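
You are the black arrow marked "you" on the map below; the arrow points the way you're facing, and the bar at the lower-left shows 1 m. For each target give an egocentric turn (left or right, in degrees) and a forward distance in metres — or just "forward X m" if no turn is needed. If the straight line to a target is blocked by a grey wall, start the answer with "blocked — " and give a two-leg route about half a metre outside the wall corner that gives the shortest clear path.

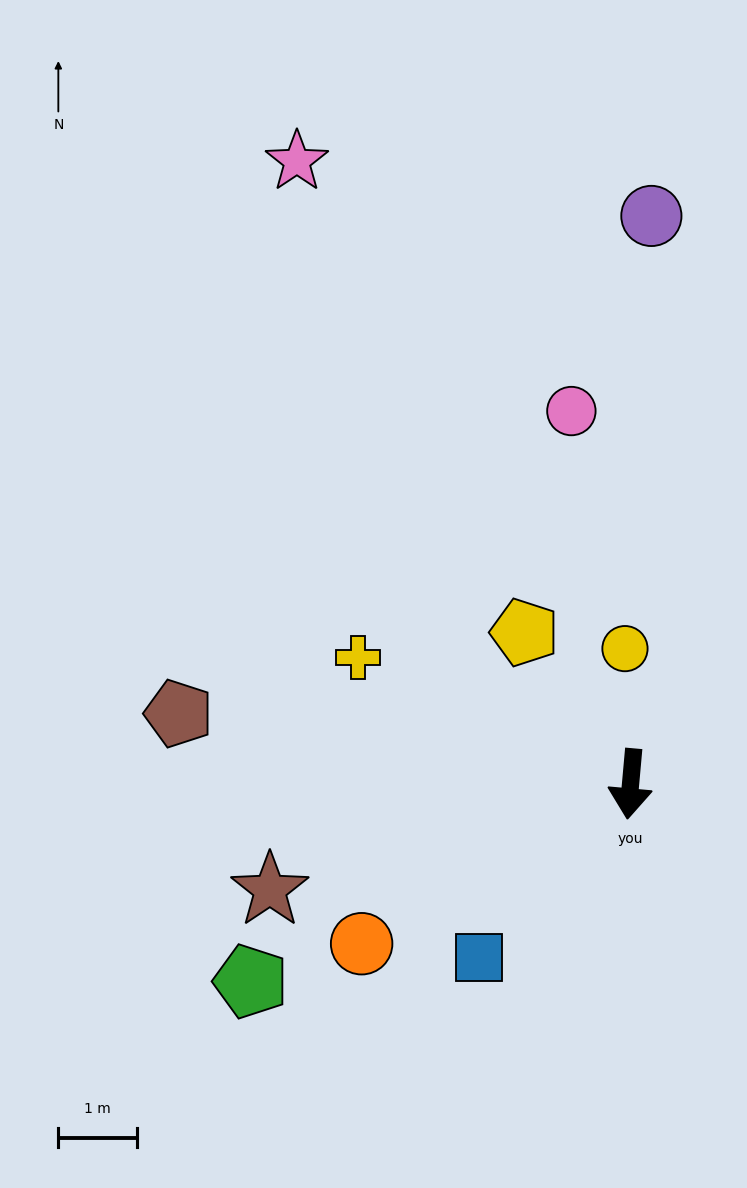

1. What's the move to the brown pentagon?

turn right 94°, forward 5.8 m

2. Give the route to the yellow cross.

turn right 110°, forward 3.8 m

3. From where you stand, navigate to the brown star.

turn right 69°, forward 4.8 m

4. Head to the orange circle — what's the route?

turn right 54°, forward 4.0 m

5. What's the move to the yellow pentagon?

turn right 140°, forward 2.4 m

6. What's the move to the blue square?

turn right 36°, forward 2.9 m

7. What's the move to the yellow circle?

turn right 173°, forward 1.7 m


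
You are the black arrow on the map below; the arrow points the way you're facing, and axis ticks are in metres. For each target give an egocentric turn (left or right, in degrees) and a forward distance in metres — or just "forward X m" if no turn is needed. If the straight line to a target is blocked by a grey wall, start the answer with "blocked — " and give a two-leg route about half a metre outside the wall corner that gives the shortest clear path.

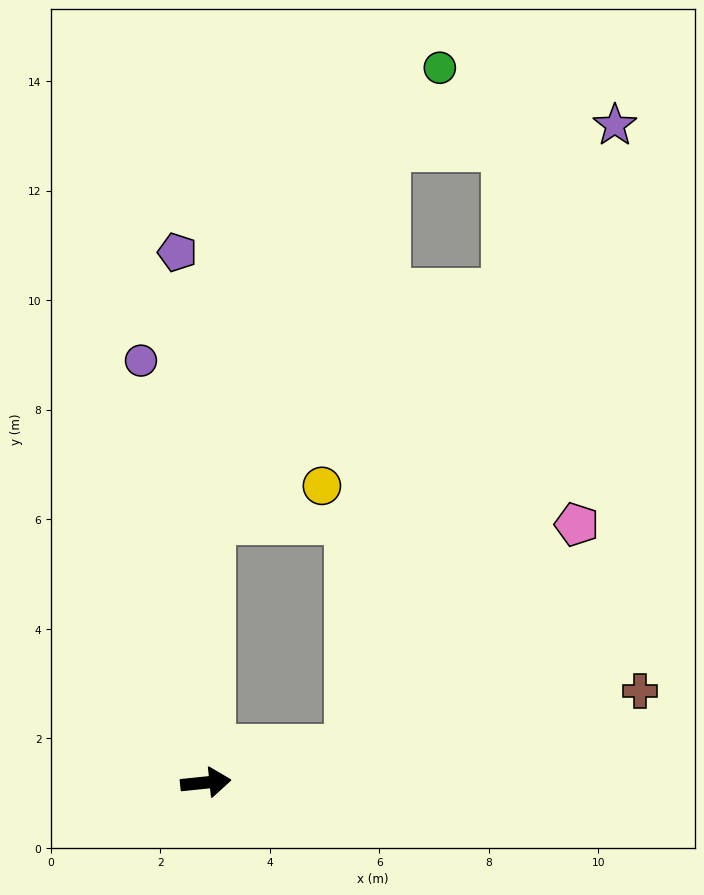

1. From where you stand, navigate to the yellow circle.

blocked — turn left 83°, forward 4.8 m, then turn right 71°, forward 2.1 m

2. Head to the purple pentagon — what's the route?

turn left 87°, forward 9.7 m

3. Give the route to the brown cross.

turn left 6°, forward 8.1 m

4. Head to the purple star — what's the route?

blocked — turn left 8°, forward 2.7 m, then turn left 53°, forward 12.4 m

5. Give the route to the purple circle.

turn left 93°, forward 7.8 m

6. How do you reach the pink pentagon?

blocked — turn left 8°, forward 2.7 m, then turn left 30°, forward 5.8 m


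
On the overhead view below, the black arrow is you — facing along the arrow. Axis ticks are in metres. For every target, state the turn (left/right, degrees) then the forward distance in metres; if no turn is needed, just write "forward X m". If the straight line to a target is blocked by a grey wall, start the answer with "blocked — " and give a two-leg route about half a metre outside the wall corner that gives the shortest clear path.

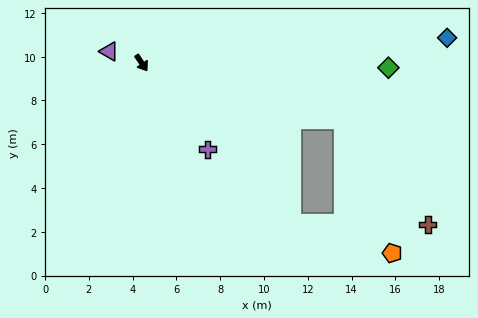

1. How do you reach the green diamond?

turn left 55°, forward 11.3 m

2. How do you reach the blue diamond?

turn left 61°, forward 14.0 m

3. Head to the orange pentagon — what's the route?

blocked — turn left 40°, forward 9.5 m, then turn right 53°, forward 6.5 m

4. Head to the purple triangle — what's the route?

turn right 143°, forward 1.6 m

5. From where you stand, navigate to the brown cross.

blocked — turn left 40°, forward 9.5 m, then turn right 35°, forward 6.2 m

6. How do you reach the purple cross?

turn left 3°, forward 5.0 m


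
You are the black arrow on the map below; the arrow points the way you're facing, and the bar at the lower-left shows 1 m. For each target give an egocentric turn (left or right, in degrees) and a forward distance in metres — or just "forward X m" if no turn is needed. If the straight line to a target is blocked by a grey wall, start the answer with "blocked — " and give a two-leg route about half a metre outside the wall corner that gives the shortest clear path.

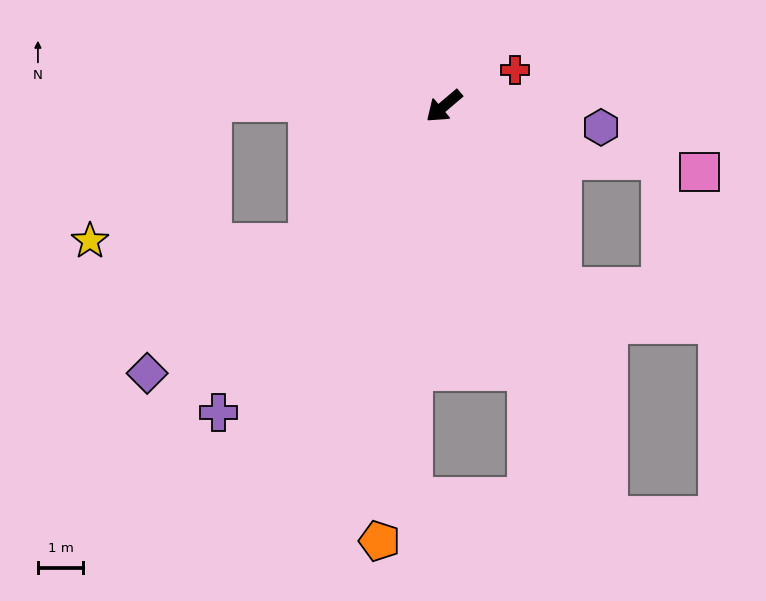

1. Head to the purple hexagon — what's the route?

turn left 132°, forward 3.5 m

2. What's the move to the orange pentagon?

turn left 41°, forward 9.7 m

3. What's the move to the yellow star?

blocked — turn left 4°, forward 4.3 m, then turn right 45°, forward 4.8 m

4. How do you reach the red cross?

turn left 167°, forward 1.8 m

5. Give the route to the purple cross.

turn left 13°, forward 8.4 m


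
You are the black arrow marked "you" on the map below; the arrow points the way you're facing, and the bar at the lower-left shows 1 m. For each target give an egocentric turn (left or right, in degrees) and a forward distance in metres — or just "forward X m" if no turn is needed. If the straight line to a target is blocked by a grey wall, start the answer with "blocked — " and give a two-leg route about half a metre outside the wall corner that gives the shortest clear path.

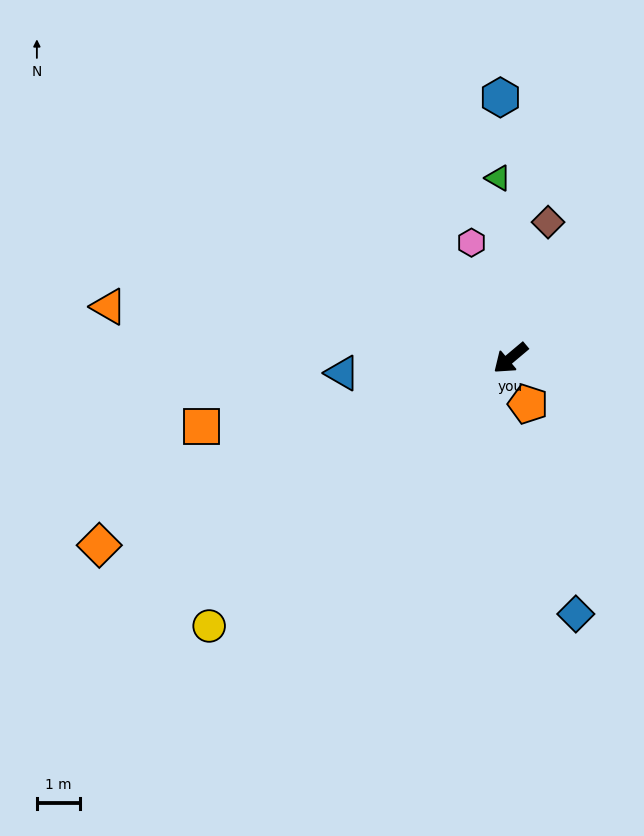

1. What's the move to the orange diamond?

turn right 16°, forward 10.5 m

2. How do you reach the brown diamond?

turn right 145°, forward 3.3 m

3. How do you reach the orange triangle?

turn right 47°, forward 9.4 m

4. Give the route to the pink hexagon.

turn right 111°, forward 2.8 m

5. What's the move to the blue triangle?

turn right 35°, forward 3.9 m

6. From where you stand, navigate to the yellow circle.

forward 9.3 m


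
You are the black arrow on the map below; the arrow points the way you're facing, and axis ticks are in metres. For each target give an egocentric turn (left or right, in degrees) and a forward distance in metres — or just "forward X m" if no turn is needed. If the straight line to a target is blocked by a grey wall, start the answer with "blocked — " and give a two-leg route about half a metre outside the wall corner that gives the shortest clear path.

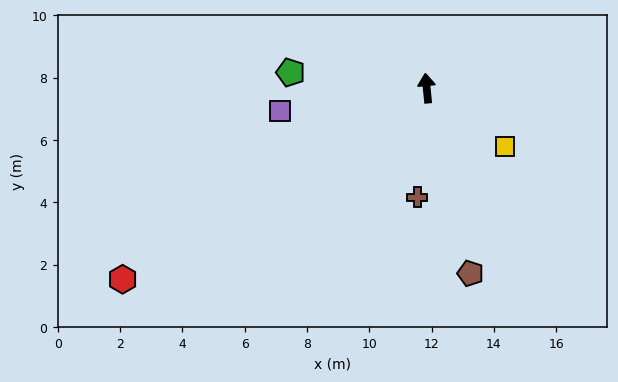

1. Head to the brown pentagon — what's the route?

turn right 172°, forward 6.1 m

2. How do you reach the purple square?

turn left 93°, forward 4.8 m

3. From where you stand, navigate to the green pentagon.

turn left 78°, forward 4.4 m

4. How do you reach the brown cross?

turn left 169°, forward 3.5 m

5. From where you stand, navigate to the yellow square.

turn right 132°, forward 3.1 m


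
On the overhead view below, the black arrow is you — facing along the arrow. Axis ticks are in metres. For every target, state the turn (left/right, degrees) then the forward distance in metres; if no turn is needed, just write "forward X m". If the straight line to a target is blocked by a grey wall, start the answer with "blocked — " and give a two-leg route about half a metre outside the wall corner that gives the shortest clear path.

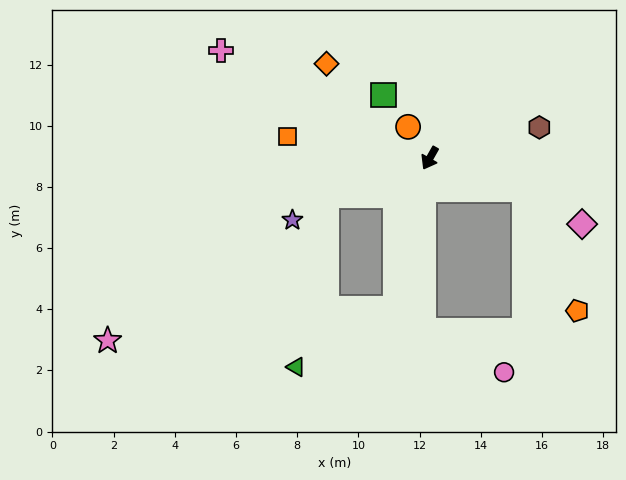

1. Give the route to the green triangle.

blocked — turn left 17°, forward 5.0 m, then turn right 47°, forward 3.8 m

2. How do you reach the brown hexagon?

turn left 135°, forward 3.7 m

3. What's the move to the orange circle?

turn right 116°, forward 1.2 m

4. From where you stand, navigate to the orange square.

turn right 69°, forward 4.7 m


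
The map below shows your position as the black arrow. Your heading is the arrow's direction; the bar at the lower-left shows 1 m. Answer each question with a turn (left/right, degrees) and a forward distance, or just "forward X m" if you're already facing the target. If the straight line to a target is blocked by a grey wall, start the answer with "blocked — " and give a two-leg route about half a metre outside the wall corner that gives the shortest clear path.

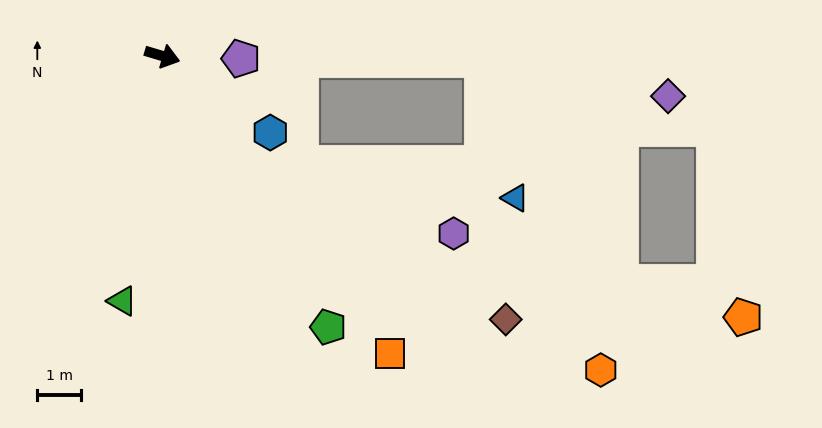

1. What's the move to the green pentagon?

turn right 42°, forward 7.3 m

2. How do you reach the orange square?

turn right 36°, forward 8.6 m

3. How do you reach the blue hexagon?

turn right 19°, forward 3.0 m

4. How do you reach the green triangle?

turn right 83°, forward 5.7 m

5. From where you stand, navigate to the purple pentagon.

turn left 15°, forward 1.8 m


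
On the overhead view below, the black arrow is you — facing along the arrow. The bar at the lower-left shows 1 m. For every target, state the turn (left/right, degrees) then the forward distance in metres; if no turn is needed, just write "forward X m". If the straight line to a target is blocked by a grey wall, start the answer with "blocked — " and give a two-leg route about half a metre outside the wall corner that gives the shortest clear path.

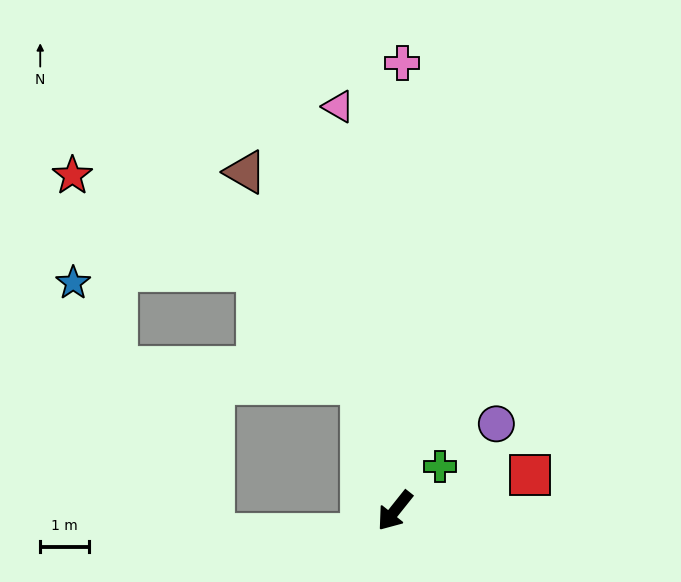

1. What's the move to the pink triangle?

turn right 133°, forward 8.4 m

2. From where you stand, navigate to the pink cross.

turn right 142°, forward 9.2 m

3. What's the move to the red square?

turn left 143°, forward 2.9 m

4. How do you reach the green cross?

turn left 173°, forward 1.3 m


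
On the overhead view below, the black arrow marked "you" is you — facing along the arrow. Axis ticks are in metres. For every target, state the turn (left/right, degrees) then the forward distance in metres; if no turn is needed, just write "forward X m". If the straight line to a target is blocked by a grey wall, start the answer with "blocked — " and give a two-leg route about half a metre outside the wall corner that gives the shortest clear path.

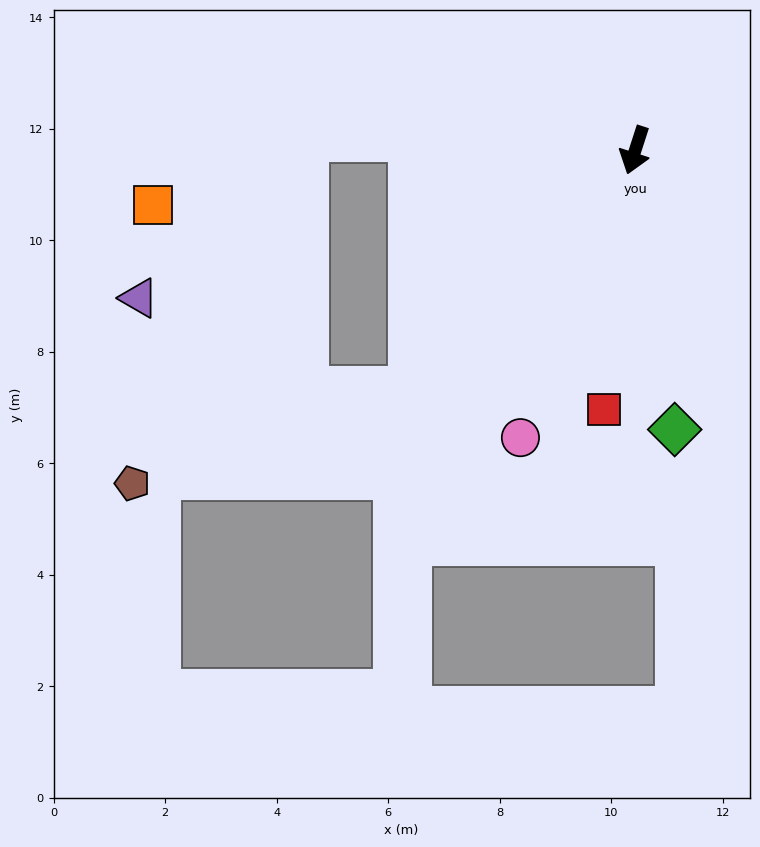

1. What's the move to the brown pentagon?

blocked — turn right 25°, forward 5.9 m, then turn right 29°, forward 5.3 m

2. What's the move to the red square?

turn left 11°, forward 4.7 m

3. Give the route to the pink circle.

turn right 4°, forward 5.5 m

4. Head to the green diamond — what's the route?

turn left 26°, forward 5.1 m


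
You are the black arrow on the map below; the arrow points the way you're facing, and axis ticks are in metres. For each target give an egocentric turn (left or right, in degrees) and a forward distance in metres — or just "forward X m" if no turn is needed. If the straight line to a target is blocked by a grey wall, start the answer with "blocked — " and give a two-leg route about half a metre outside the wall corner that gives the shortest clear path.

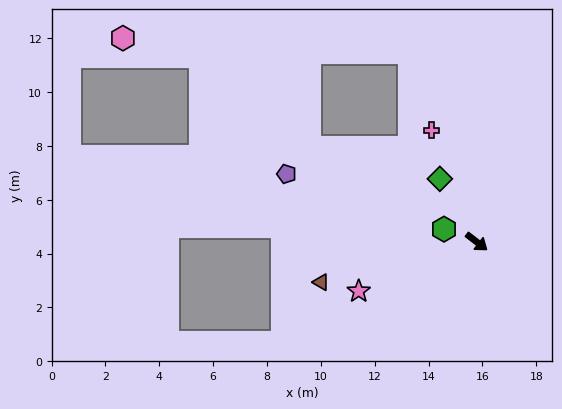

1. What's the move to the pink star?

turn right 120°, forward 4.8 m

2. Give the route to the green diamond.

turn left 158°, forward 2.7 m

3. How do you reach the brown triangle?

turn right 128°, forward 6.0 m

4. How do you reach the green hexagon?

turn right 164°, forward 1.3 m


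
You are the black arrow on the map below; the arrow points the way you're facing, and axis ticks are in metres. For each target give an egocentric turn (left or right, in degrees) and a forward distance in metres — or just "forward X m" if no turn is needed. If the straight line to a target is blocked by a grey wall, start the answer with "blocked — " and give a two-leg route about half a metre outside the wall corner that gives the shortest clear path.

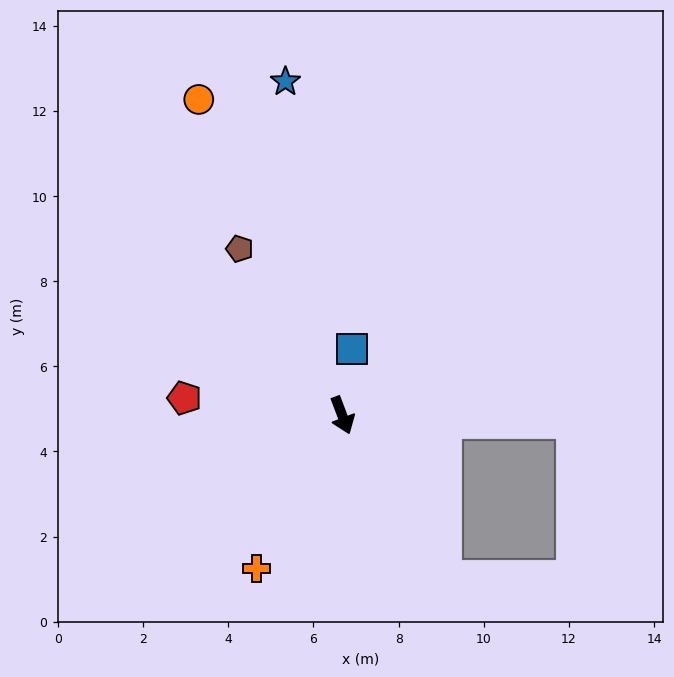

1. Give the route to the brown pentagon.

turn right 169°, forward 4.6 m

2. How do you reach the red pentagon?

turn right 117°, forward 3.7 m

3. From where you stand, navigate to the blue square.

turn left 151°, forward 1.6 m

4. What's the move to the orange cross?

turn right 50°, forward 4.1 m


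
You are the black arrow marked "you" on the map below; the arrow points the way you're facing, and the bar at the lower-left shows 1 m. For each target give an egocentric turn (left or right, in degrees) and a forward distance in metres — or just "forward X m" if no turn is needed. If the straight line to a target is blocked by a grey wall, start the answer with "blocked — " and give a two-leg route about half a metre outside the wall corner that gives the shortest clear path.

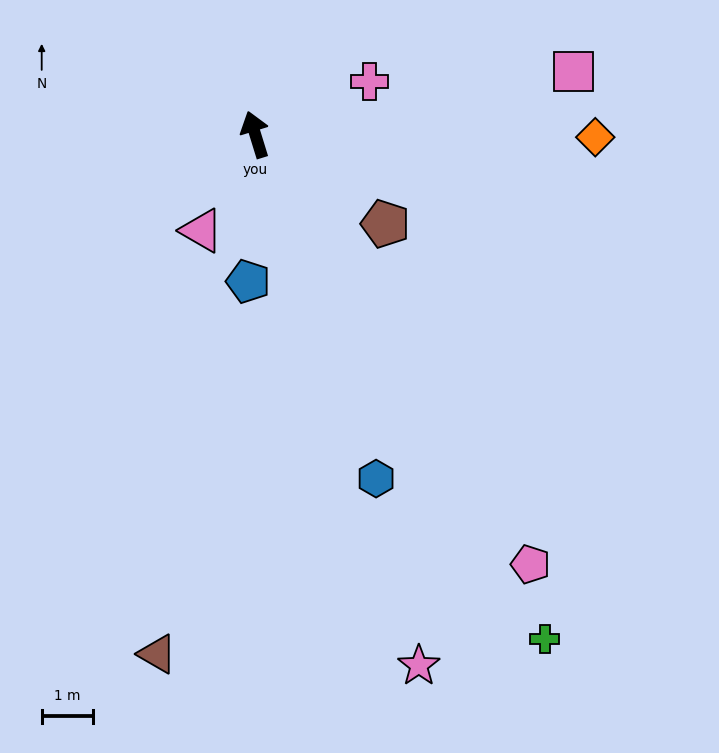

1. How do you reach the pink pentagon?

turn right 165°, forward 9.9 m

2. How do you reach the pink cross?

turn right 82°, forward 2.4 m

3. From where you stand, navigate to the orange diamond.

turn right 108°, forward 6.6 m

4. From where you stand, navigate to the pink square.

turn right 96°, forward 6.3 m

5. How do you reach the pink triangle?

turn left 134°, forward 2.1 m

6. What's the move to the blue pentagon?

turn left 160°, forward 2.9 m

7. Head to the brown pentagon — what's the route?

turn right 142°, forward 3.1 m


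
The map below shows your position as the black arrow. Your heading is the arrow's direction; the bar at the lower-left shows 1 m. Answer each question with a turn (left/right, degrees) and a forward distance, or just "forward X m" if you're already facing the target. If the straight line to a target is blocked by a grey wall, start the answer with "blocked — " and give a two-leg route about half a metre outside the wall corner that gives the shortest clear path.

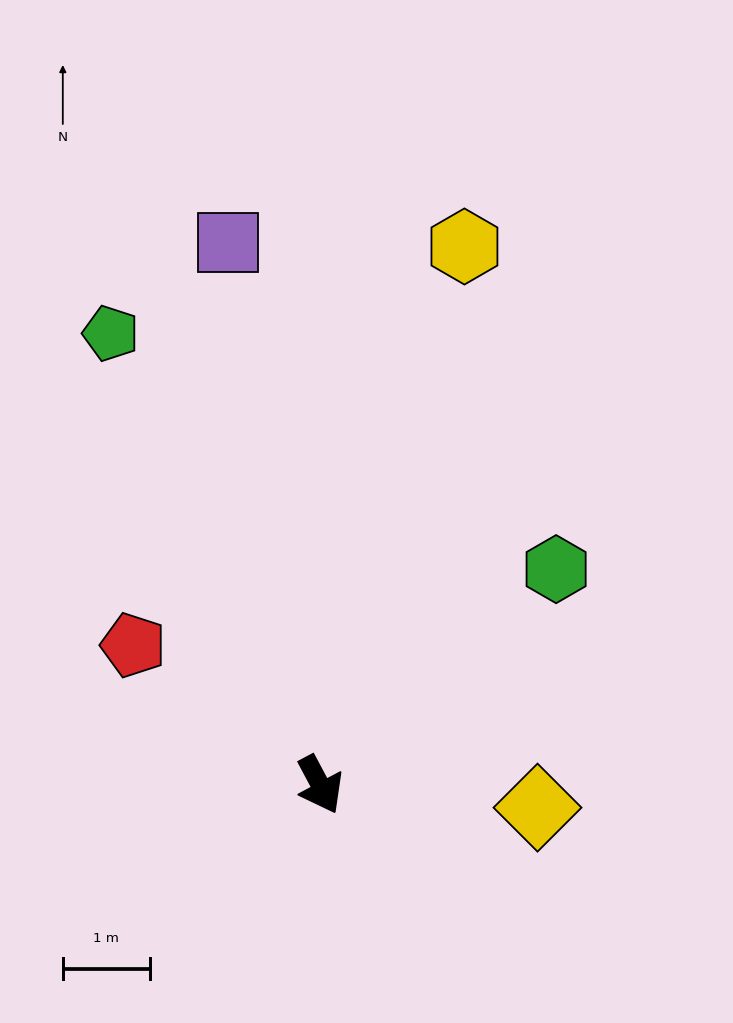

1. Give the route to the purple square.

turn left 162°, forward 6.3 m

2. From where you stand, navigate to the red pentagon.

turn right 155°, forward 2.7 m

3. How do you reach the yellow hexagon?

turn left 137°, forward 6.4 m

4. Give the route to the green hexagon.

turn left 104°, forward 3.7 m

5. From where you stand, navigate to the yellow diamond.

turn left 56°, forward 2.5 m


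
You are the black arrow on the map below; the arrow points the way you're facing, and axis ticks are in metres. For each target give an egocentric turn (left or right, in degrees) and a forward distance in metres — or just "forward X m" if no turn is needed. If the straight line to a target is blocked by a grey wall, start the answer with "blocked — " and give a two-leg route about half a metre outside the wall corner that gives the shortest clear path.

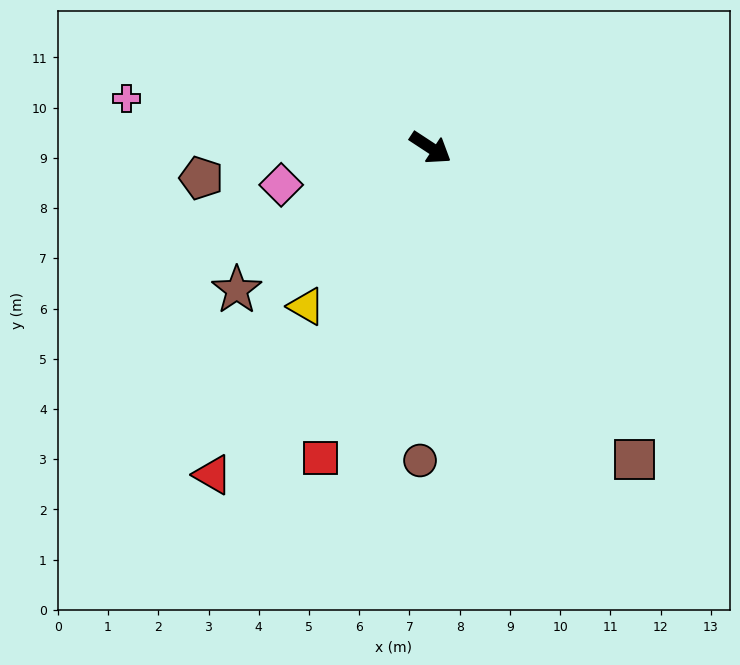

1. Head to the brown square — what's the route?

turn right 24°, forward 7.4 m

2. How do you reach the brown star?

turn right 110°, forward 4.8 m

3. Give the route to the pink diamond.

turn right 133°, forward 3.1 m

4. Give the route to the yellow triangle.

turn right 95°, forward 4.0 m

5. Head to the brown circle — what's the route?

turn right 59°, forward 6.2 m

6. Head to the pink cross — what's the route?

turn right 156°, forward 6.1 m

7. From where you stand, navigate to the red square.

turn right 76°, forward 6.6 m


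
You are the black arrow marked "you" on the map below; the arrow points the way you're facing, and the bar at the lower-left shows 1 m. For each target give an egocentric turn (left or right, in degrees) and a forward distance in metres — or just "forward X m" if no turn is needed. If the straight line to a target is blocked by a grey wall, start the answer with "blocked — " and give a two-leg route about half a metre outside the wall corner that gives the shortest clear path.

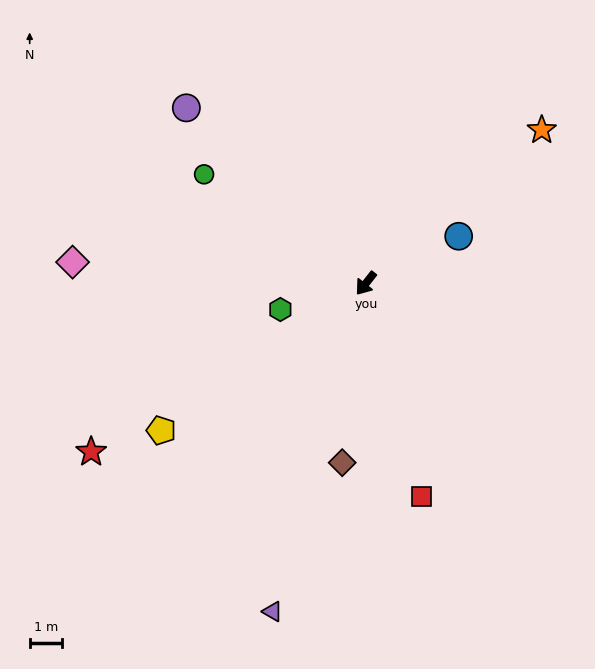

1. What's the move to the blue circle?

turn left 155°, forward 3.2 m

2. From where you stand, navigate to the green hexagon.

turn right 35°, forward 2.7 m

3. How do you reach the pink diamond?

turn right 56°, forward 9.0 m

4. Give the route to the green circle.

turn right 86°, forward 6.0 m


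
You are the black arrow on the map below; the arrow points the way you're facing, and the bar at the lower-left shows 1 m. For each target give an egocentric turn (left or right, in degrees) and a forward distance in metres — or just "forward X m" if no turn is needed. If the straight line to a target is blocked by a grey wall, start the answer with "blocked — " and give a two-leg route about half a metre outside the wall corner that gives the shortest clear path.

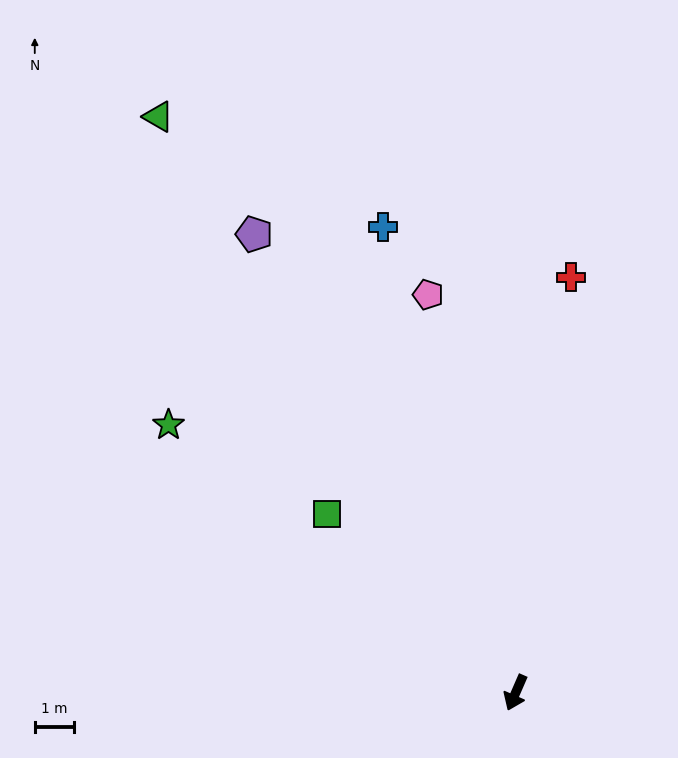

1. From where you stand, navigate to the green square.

turn right 110°, forward 6.6 m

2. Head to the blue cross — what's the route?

turn right 141°, forward 12.2 m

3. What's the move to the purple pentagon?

turn right 127°, forward 13.3 m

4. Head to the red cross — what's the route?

turn right 164°, forward 10.6 m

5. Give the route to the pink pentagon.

turn right 144°, forward 10.3 m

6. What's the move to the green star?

turn right 104°, forward 11.1 m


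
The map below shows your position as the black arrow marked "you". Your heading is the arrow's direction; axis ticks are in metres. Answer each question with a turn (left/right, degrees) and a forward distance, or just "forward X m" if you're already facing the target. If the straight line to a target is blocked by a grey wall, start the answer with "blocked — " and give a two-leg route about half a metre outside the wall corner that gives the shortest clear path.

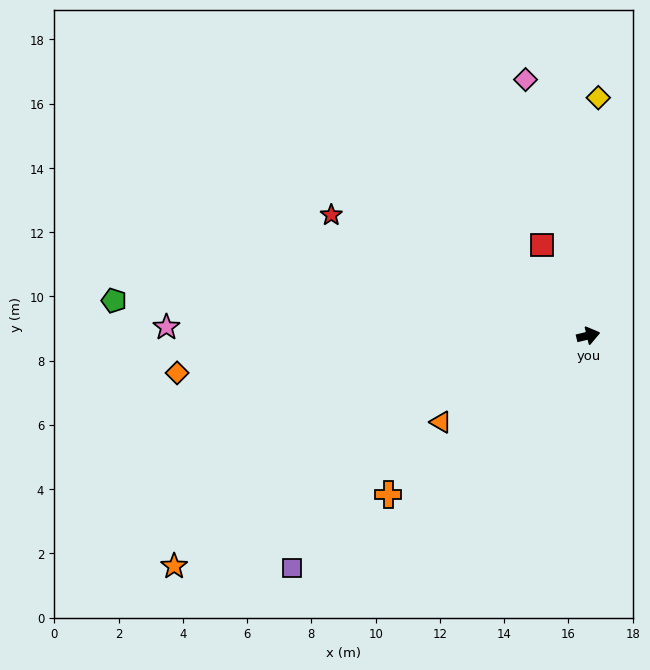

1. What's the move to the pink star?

turn left 165°, forward 13.1 m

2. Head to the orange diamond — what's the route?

turn left 172°, forward 12.9 m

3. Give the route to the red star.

turn left 141°, forward 8.8 m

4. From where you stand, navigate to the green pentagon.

turn left 162°, forward 14.8 m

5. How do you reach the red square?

turn left 103°, forward 3.2 m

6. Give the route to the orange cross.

turn right 155°, forward 8.0 m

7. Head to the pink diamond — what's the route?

turn left 90°, forward 8.2 m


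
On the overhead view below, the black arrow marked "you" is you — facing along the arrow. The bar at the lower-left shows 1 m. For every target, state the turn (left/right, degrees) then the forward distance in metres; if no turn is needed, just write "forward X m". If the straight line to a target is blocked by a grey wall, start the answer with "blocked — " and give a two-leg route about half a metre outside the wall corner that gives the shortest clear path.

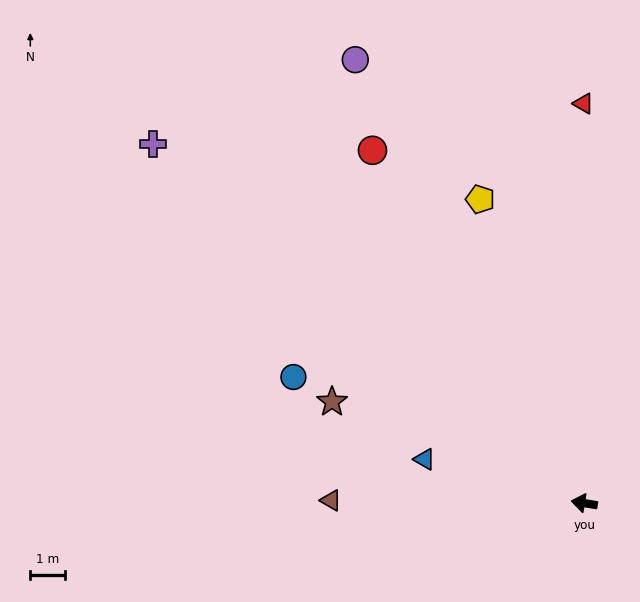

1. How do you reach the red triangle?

turn right 81°, forward 11.6 m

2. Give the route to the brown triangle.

turn left 9°, forward 7.3 m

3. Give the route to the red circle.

turn right 50°, forward 11.9 m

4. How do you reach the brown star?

turn right 13°, forward 7.9 m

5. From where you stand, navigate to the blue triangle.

turn right 6°, forward 4.8 m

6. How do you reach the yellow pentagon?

turn right 62°, forward 9.3 m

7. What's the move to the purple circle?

turn right 53°, forward 14.5 m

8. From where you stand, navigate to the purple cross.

turn right 30°, forward 16.3 m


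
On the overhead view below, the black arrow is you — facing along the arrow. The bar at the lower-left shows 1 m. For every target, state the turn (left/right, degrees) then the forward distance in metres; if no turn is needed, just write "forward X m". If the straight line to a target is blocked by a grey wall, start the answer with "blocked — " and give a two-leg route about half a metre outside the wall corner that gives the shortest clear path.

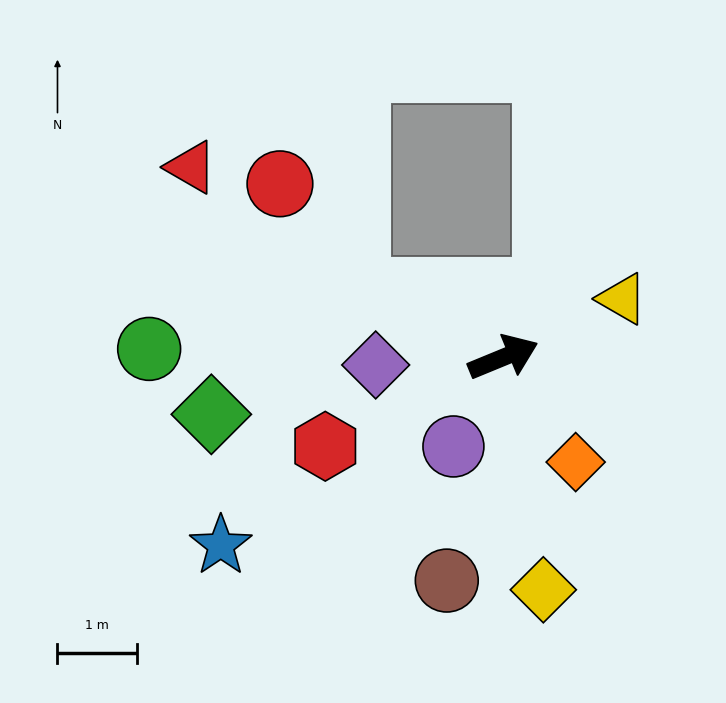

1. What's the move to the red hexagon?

turn right 176°, forward 2.5 m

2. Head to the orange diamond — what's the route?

turn right 78°, forward 1.6 m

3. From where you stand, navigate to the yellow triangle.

turn left 4°, forward 1.7 m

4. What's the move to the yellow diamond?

turn right 103°, forward 3.0 m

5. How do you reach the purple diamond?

turn left 161°, forward 1.6 m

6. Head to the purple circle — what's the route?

turn right 142°, forward 1.3 m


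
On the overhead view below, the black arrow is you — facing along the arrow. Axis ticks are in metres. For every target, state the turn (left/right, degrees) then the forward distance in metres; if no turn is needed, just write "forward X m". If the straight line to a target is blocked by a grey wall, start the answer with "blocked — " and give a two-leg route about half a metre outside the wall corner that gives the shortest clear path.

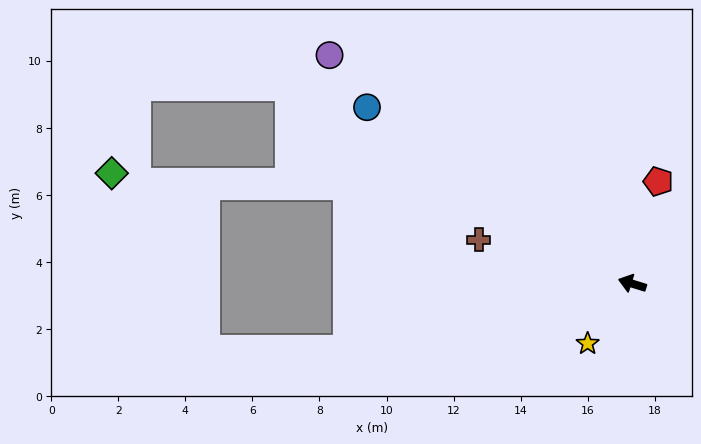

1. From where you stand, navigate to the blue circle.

turn right 16°, forward 9.5 m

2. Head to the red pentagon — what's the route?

turn right 87°, forward 3.1 m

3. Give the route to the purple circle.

turn right 20°, forward 11.3 m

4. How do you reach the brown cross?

forward 4.8 m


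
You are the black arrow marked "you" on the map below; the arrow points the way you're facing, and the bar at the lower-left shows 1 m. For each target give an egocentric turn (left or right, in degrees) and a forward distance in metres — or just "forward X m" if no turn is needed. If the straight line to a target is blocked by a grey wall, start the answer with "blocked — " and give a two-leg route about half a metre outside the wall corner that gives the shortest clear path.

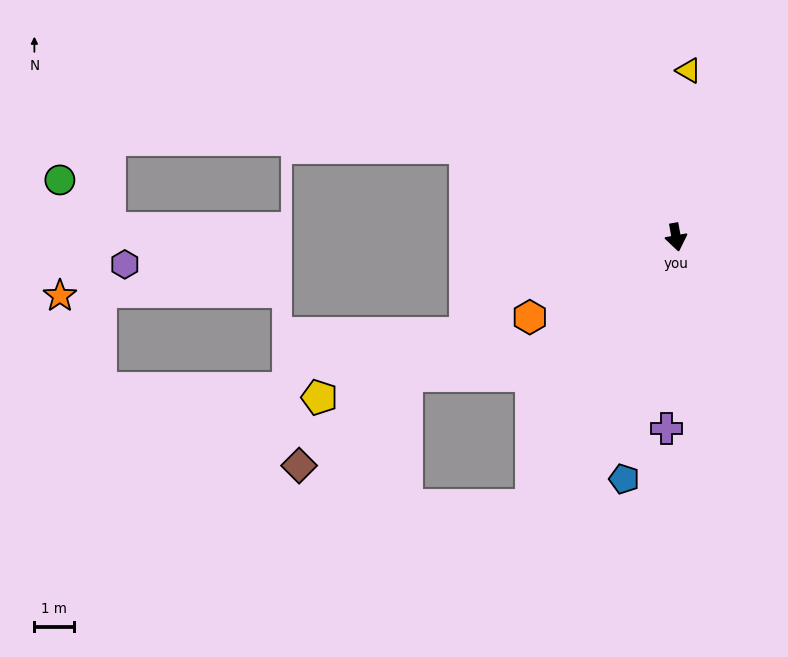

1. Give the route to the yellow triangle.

turn left 166°, forward 4.3 m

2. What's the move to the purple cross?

turn right 13°, forward 4.9 m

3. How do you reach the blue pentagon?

turn right 22°, forward 6.3 m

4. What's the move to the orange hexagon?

turn right 72°, forward 4.2 m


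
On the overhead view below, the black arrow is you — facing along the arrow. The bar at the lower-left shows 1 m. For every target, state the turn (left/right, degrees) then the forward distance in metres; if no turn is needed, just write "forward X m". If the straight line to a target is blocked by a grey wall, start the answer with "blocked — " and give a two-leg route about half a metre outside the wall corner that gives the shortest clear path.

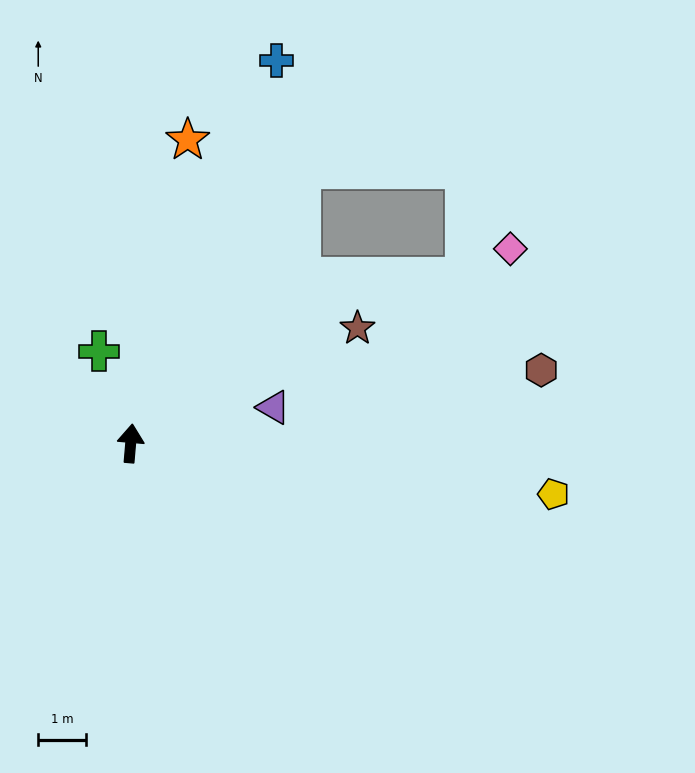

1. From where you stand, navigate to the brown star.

turn right 58°, forward 5.3 m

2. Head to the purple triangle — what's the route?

turn right 71°, forward 3.1 m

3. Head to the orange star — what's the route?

turn right 6°, forward 6.4 m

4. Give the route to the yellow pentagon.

turn right 92°, forward 8.8 m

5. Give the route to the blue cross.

turn right 16°, forward 8.5 m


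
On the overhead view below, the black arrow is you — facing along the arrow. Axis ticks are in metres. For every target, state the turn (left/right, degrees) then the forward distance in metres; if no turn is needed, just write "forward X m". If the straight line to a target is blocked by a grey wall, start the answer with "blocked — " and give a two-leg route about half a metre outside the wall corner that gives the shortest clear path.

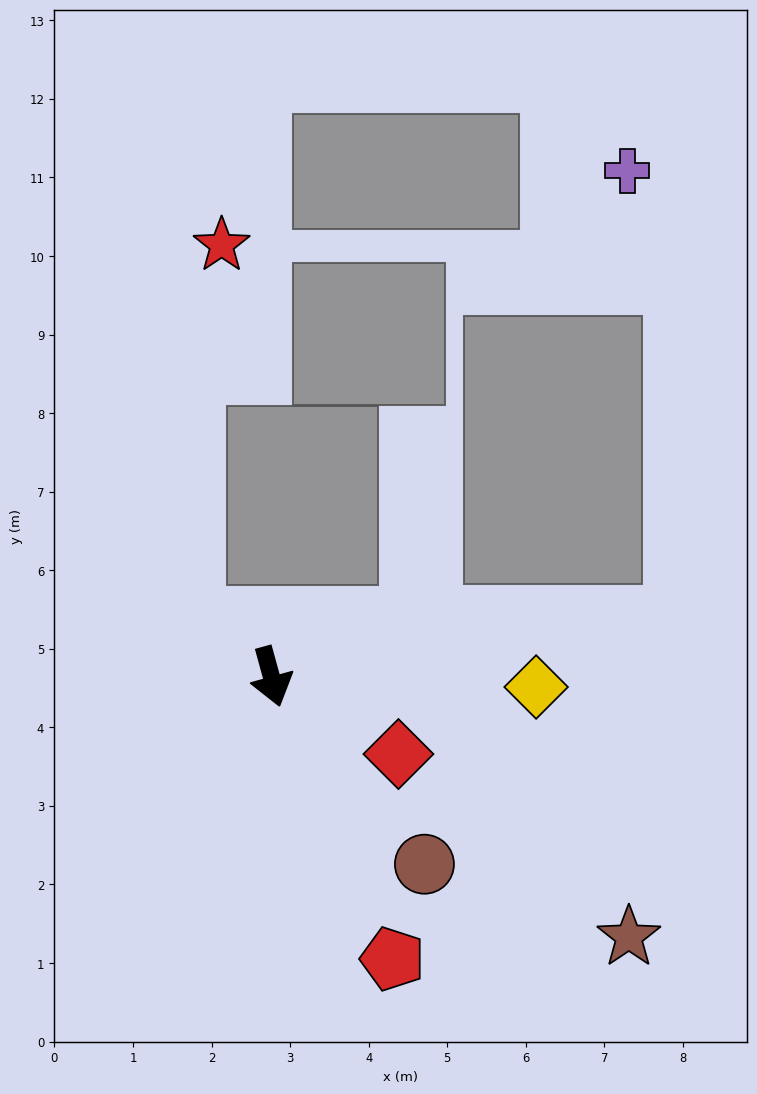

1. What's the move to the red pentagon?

turn left 8°, forward 3.9 m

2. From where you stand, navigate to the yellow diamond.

turn left 72°, forward 3.4 m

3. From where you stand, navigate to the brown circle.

turn left 24°, forward 3.1 m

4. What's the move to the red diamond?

turn left 43°, forward 1.9 m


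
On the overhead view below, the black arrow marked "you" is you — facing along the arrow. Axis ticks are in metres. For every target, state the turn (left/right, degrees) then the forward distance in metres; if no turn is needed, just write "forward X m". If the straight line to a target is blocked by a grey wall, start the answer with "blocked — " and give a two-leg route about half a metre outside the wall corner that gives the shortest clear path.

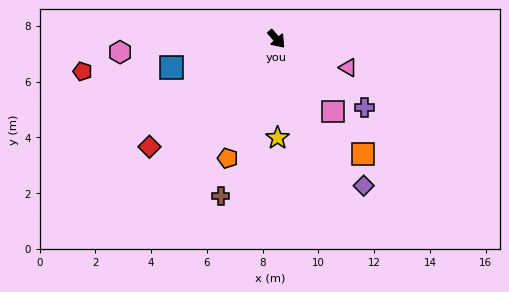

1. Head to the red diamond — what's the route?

turn right 91°, forward 6.0 m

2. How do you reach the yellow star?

turn right 41°, forward 3.5 m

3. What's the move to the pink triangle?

turn left 27°, forward 2.8 m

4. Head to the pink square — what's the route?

turn right 4°, forward 3.3 m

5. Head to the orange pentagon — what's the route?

turn right 64°, forward 4.6 m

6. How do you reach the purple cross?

turn left 11°, forward 4.0 m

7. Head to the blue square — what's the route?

turn right 116°, forward 3.9 m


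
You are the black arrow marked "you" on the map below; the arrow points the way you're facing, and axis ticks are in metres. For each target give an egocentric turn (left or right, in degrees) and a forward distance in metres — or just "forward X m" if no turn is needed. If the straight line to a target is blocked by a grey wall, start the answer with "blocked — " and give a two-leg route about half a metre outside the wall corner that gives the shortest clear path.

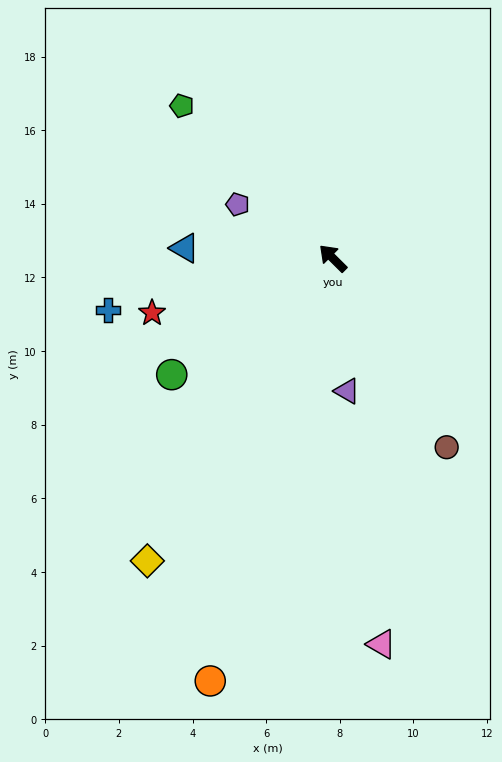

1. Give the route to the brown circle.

turn left 166°, forward 6.0 m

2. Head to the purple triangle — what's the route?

turn left 141°, forward 3.6 m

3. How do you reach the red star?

turn left 62°, forward 5.1 m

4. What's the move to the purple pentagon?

turn left 15°, forward 3.0 m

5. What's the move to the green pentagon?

forward 5.8 m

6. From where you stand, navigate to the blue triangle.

turn left 41°, forward 4.0 m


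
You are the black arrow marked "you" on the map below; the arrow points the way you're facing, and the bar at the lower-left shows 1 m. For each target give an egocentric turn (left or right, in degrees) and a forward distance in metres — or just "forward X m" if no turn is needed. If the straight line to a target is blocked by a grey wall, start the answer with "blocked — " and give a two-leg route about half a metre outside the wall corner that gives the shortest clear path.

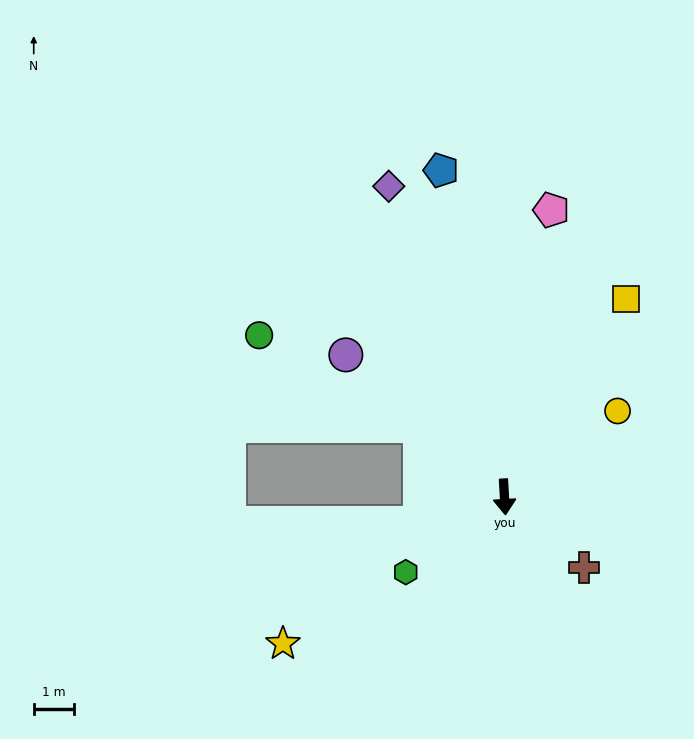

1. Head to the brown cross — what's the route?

turn left 45°, forward 2.7 m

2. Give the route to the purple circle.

turn right 135°, forward 5.3 m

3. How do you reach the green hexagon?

turn right 56°, forward 3.1 m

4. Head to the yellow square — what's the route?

turn left 145°, forward 5.8 m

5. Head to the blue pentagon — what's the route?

turn right 172°, forward 8.4 m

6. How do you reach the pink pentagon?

turn left 168°, forward 7.3 m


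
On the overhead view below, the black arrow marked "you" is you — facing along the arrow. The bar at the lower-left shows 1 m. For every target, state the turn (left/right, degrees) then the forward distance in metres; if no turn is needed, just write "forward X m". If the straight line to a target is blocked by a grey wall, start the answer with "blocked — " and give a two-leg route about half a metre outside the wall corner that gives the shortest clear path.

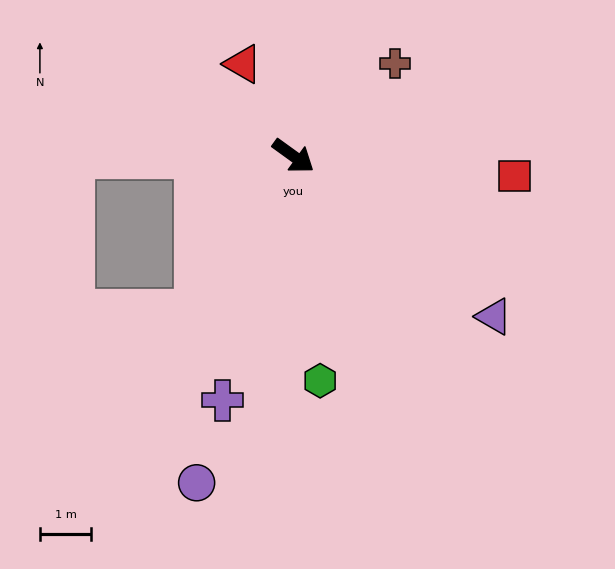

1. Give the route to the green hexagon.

turn right 47°, forward 4.4 m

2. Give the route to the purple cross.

turn right 70°, forward 5.0 m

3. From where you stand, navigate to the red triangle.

turn left 155°, forward 2.0 m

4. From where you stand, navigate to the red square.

turn left 31°, forward 4.3 m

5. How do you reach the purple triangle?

turn right 3°, forward 5.0 m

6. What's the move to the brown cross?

turn left 78°, forward 2.7 m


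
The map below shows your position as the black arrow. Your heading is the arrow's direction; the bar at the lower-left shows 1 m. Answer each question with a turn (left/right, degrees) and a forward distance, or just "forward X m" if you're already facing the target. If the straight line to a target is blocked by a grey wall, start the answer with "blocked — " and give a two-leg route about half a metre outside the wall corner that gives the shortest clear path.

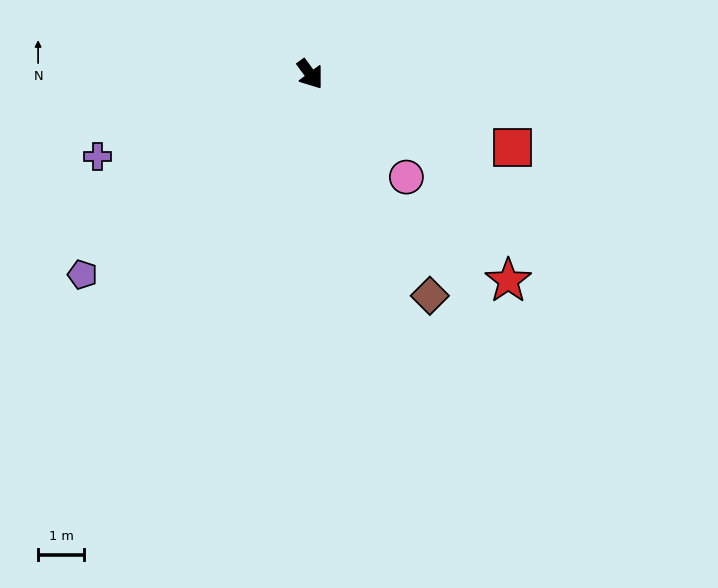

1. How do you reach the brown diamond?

turn right 8°, forward 5.4 m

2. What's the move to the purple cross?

turn right 105°, forward 4.9 m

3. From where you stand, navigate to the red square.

turn left 34°, forward 4.6 m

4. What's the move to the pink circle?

turn left 7°, forward 3.0 m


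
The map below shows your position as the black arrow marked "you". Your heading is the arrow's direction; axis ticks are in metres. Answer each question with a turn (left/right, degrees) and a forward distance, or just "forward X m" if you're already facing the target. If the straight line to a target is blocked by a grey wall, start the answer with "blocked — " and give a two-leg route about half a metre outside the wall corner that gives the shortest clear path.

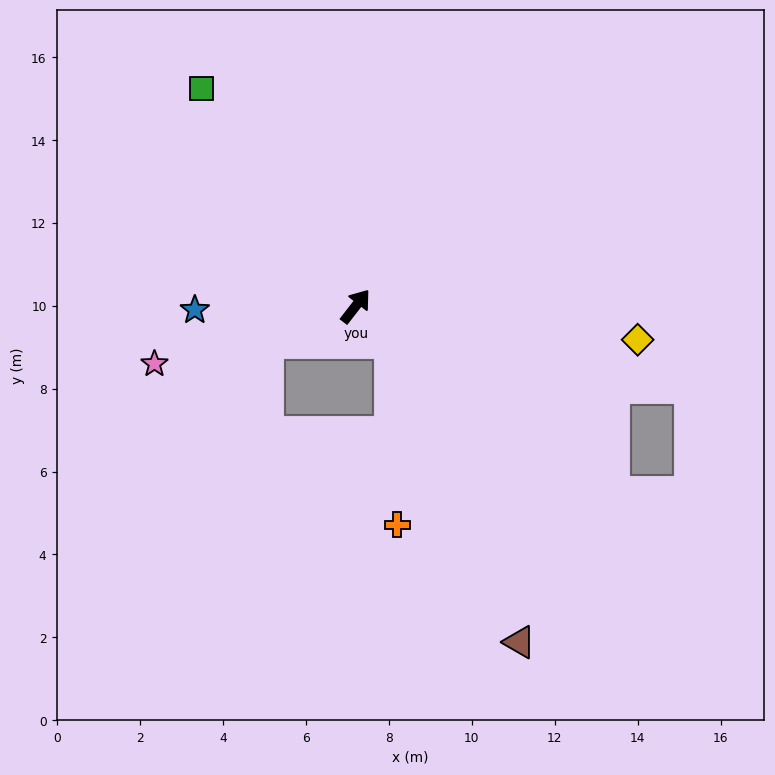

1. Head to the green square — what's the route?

turn left 73°, forward 6.4 m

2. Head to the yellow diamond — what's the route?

turn right 59°, forward 6.9 m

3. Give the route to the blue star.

turn left 129°, forward 3.9 m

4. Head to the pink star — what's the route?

turn left 144°, forward 5.0 m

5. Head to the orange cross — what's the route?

blocked — turn right 97°, forward 1.2 m, then turn right 43°, forward 4.4 m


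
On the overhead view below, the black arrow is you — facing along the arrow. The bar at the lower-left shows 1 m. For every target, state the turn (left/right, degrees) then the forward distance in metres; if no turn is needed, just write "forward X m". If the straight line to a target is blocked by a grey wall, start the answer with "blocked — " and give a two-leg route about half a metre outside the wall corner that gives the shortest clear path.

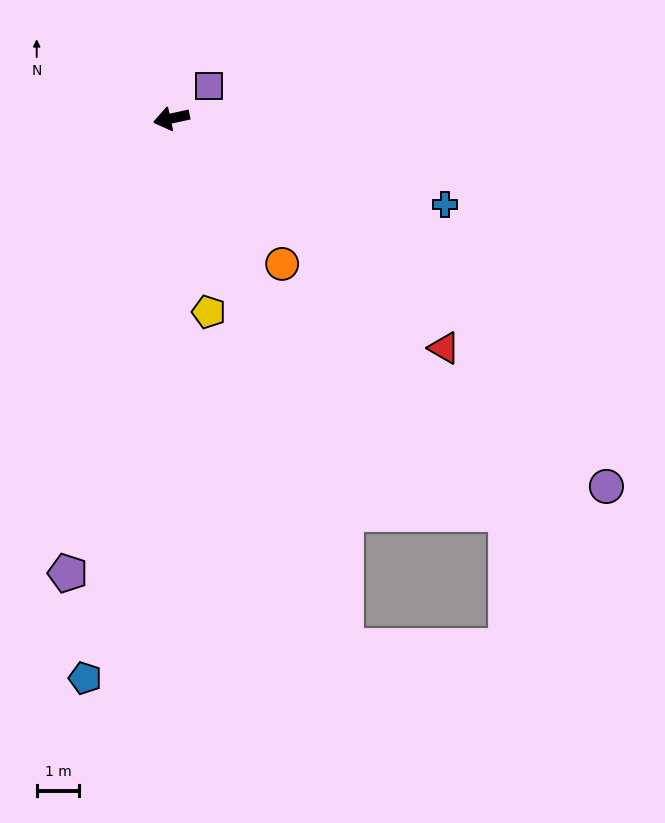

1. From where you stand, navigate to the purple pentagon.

turn left 65°, forward 11.0 m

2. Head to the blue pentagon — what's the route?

turn left 69°, forward 13.3 m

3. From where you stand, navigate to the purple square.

turn right 151°, forward 1.2 m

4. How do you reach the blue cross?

turn left 150°, forward 6.7 m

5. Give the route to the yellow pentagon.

turn left 89°, forward 4.6 m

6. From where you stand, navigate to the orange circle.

turn left 115°, forward 4.3 m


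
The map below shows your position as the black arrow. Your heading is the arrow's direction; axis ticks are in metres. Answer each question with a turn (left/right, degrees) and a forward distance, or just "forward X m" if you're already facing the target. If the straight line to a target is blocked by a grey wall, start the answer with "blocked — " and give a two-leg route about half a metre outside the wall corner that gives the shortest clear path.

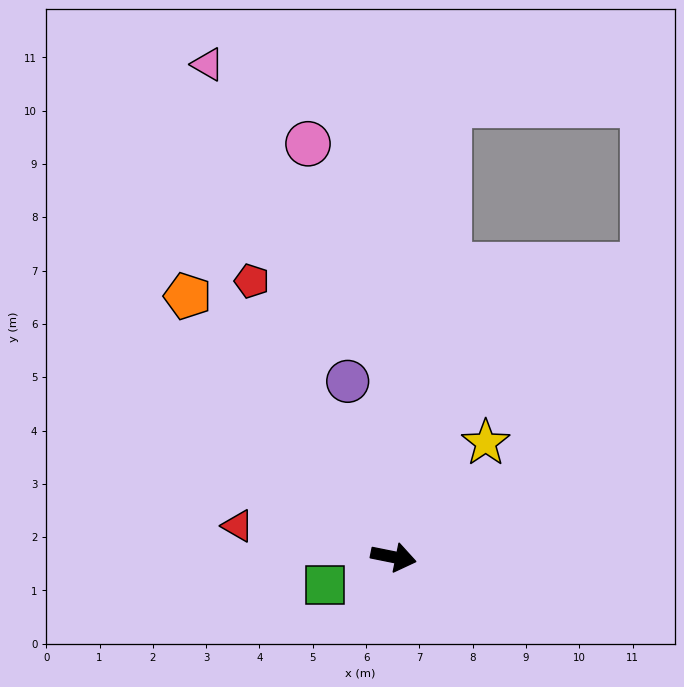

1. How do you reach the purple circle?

turn left 116°, forward 3.4 m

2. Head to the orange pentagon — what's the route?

turn left 140°, forward 6.2 m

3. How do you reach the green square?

turn right 146°, forward 1.4 m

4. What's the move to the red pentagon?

turn left 129°, forward 5.8 m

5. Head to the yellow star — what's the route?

turn left 63°, forward 2.8 m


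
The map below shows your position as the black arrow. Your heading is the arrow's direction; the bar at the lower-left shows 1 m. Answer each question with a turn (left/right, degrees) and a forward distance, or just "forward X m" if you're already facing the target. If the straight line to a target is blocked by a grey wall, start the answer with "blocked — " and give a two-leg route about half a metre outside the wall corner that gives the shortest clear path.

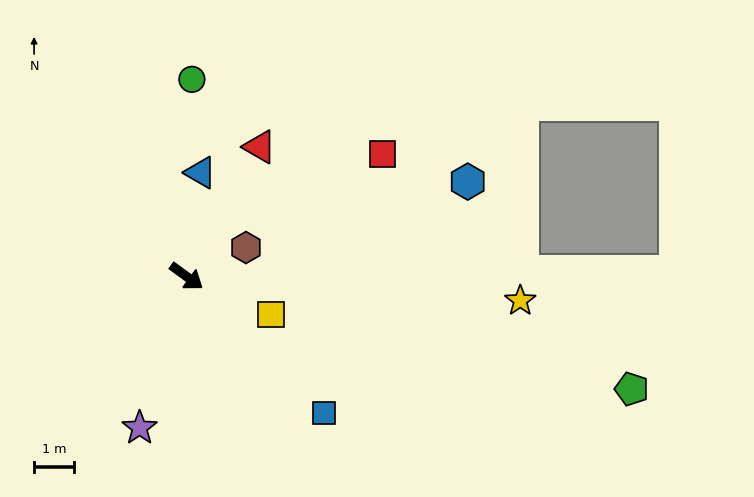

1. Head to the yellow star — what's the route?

turn left 32°, forward 8.4 m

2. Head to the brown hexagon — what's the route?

turn left 62°, forward 1.7 m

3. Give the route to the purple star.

turn right 71°, forward 4.0 m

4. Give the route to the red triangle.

turn left 97°, forward 3.7 m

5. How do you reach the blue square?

turn right 9°, forward 4.9 m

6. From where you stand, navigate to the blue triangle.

turn left 118°, forward 2.6 m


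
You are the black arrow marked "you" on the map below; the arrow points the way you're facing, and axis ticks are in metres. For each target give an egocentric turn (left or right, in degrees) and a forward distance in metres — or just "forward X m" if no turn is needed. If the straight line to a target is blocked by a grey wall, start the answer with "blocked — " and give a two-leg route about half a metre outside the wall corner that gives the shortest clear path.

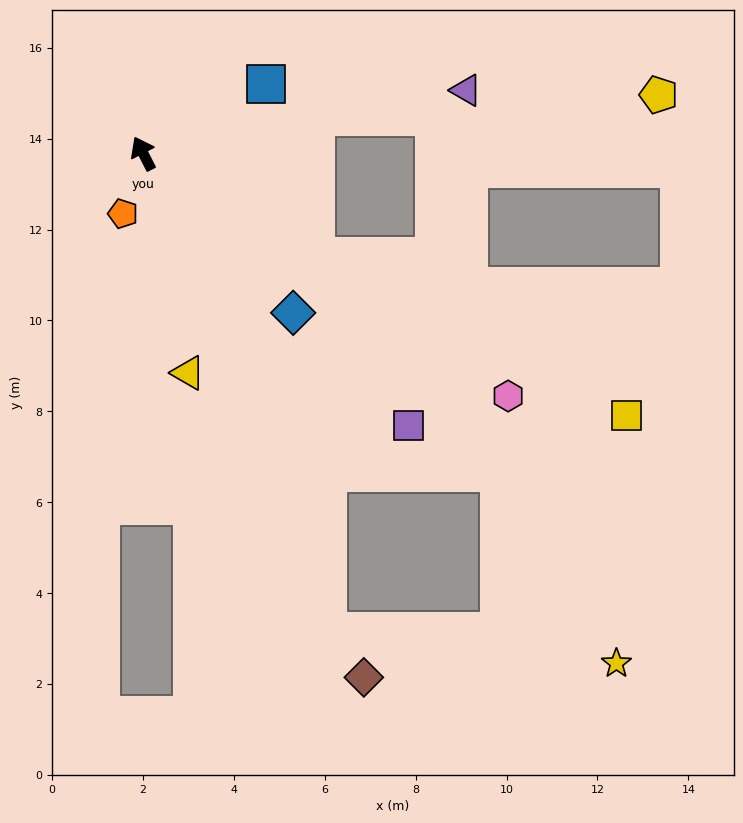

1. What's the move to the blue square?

turn right 88°, forward 3.1 m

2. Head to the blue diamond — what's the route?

turn right 164°, forward 4.8 m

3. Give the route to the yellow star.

blocked — turn left 174°, forward 11.3 m, then turn left 63°, forward 6.4 m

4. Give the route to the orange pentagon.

turn left 134°, forward 1.4 m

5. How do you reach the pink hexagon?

turn right 151°, forward 9.6 m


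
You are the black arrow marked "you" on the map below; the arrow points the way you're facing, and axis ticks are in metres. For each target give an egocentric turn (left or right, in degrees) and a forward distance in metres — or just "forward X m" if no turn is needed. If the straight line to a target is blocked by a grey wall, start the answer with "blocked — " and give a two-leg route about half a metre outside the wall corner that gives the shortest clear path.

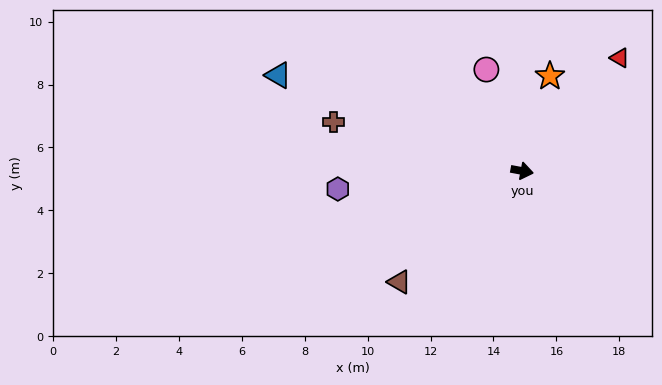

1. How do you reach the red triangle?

turn left 60°, forward 4.8 m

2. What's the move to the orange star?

turn left 84°, forward 3.1 m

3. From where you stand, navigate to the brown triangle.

turn right 127°, forward 5.3 m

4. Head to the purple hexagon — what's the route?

turn right 164°, forward 5.9 m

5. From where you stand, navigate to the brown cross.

turn left 176°, forward 6.2 m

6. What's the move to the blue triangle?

turn left 169°, forward 8.3 m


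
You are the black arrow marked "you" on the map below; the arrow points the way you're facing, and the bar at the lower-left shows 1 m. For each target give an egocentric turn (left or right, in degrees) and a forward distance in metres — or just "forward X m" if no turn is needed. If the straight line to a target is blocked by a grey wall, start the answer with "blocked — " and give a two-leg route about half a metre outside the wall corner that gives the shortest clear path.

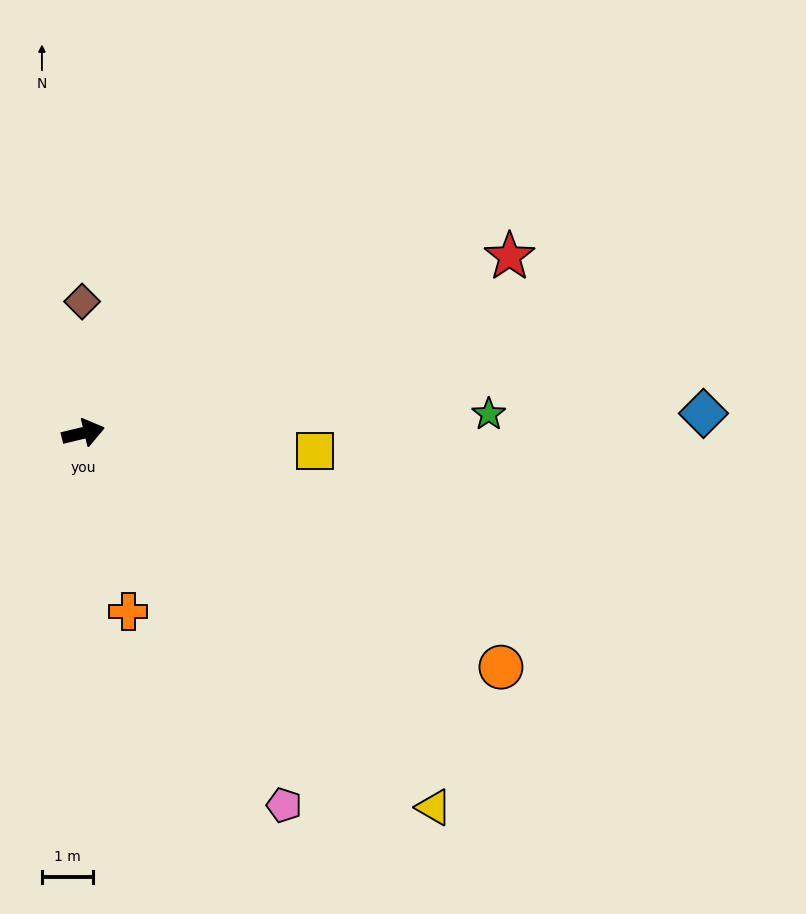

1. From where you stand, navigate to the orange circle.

turn right 43°, forward 9.3 m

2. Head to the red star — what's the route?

turn left 9°, forward 9.0 m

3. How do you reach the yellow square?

turn right 18°, forward 4.5 m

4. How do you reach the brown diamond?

turn left 77°, forward 2.6 m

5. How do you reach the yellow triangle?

turn right 60°, forward 10.0 m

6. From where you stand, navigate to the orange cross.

turn right 89°, forward 3.6 m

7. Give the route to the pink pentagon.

turn right 75°, forward 8.2 m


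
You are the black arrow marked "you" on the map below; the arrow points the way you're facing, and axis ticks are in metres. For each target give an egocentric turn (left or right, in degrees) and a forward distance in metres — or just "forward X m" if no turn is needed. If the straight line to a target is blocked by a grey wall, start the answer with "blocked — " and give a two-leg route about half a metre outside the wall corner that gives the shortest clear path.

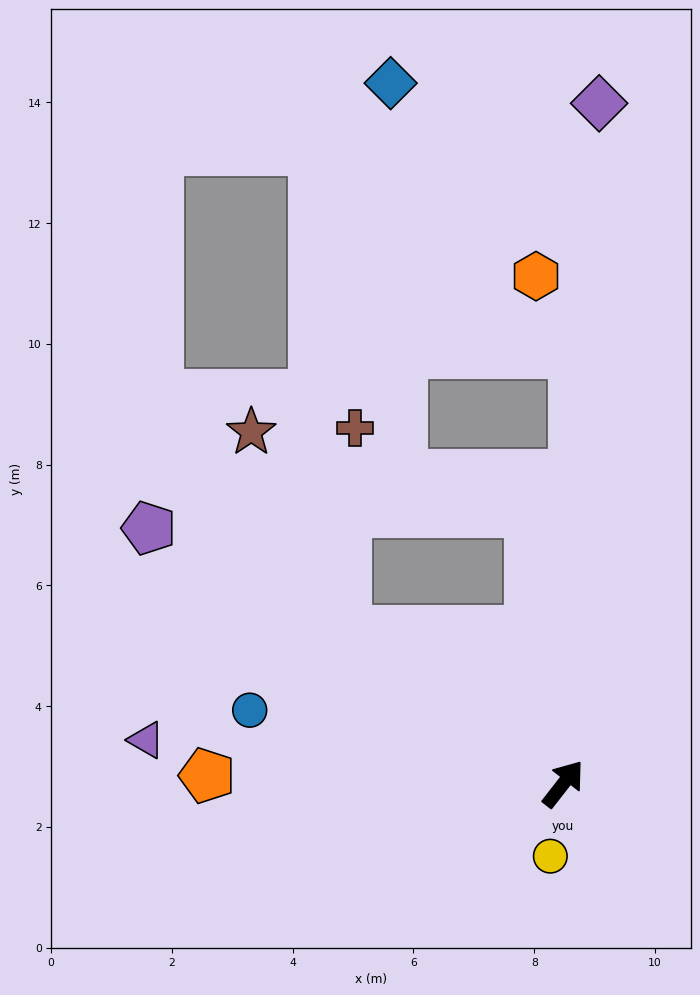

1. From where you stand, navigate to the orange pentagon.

turn left 127°, forward 5.9 m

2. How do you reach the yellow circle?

turn right 152°, forward 1.2 m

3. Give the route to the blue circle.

turn left 115°, forward 5.3 m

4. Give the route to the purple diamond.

turn left 35°, forward 11.3 m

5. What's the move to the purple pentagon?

turn left 96°, forward 8.1 m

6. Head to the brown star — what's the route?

blocked — turn left 93°, forward 4.4 m, then turn right 30°, forward 3.6 m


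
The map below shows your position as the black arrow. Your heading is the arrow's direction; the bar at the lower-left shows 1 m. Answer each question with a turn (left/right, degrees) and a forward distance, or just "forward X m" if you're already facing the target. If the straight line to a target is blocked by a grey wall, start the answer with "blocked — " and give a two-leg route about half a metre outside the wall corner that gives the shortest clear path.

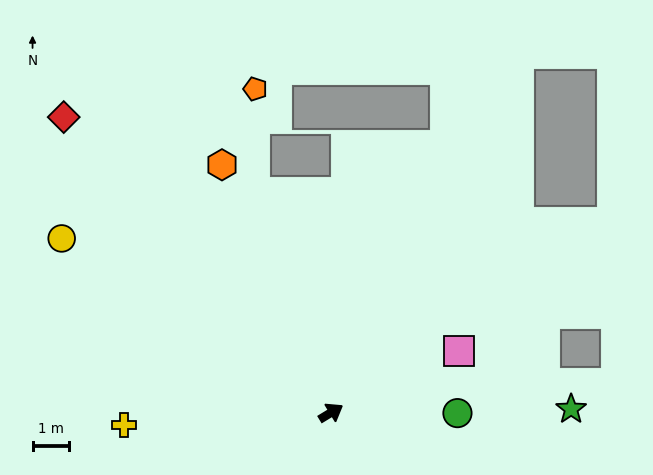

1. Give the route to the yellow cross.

turn left 152°, forward 5.7 m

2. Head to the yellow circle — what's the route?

turn left 116°, forward 8.9 m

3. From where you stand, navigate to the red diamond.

turn left 101°, forward 11.0 m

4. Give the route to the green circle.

turn right 32°, forward 3.5 m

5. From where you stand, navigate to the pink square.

turn right 6°, forward 3.9 m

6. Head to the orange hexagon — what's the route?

turn left 82°, forward 7.5 m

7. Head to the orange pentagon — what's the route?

blocked — turn left 78°, forward 6.5 m, then turn right 20°, forward 2.8 m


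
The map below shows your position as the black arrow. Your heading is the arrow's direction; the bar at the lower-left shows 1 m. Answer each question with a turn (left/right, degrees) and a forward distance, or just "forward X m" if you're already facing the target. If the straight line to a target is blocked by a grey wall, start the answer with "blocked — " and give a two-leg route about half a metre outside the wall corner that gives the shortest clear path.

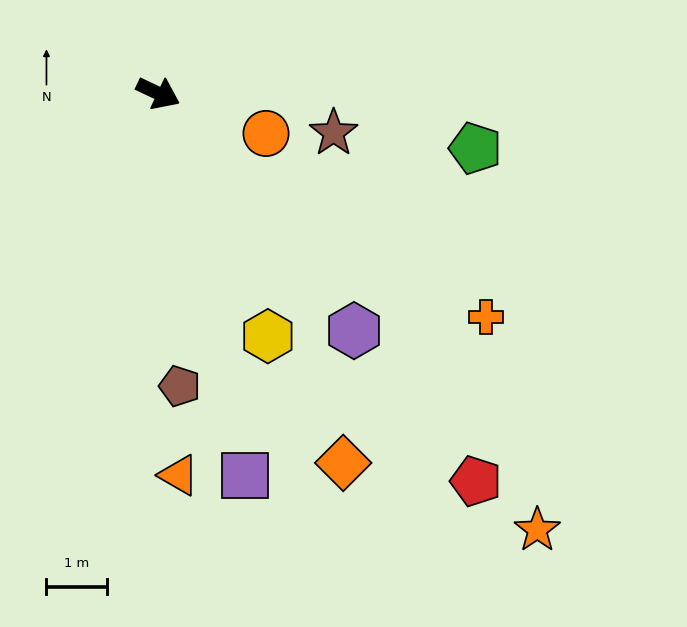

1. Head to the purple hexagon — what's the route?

turn right 25°, forward 5.1 m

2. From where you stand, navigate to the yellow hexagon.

turn right 40°, forward 4.4 m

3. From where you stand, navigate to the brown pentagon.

turn right 61°, forward 4.9 m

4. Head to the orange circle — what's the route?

turn left 5°, forward 1.9 m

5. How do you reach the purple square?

turn right 52°, forward 6.5 m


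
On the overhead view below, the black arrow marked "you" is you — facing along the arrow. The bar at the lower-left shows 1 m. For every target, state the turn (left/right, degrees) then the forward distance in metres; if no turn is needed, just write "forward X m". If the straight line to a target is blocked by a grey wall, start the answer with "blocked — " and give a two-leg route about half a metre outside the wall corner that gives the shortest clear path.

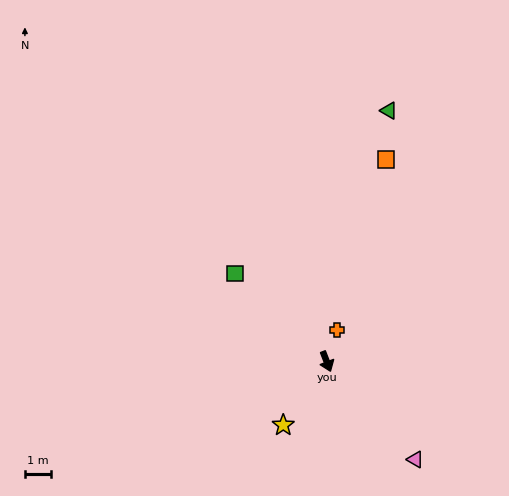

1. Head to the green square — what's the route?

turn right 155°, forward 4.8 m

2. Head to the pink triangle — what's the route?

turn left 21°, forward 5.0 m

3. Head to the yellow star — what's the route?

turn right 55°, forward 2.9 m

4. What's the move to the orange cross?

turn left 141°, forward 1.3 m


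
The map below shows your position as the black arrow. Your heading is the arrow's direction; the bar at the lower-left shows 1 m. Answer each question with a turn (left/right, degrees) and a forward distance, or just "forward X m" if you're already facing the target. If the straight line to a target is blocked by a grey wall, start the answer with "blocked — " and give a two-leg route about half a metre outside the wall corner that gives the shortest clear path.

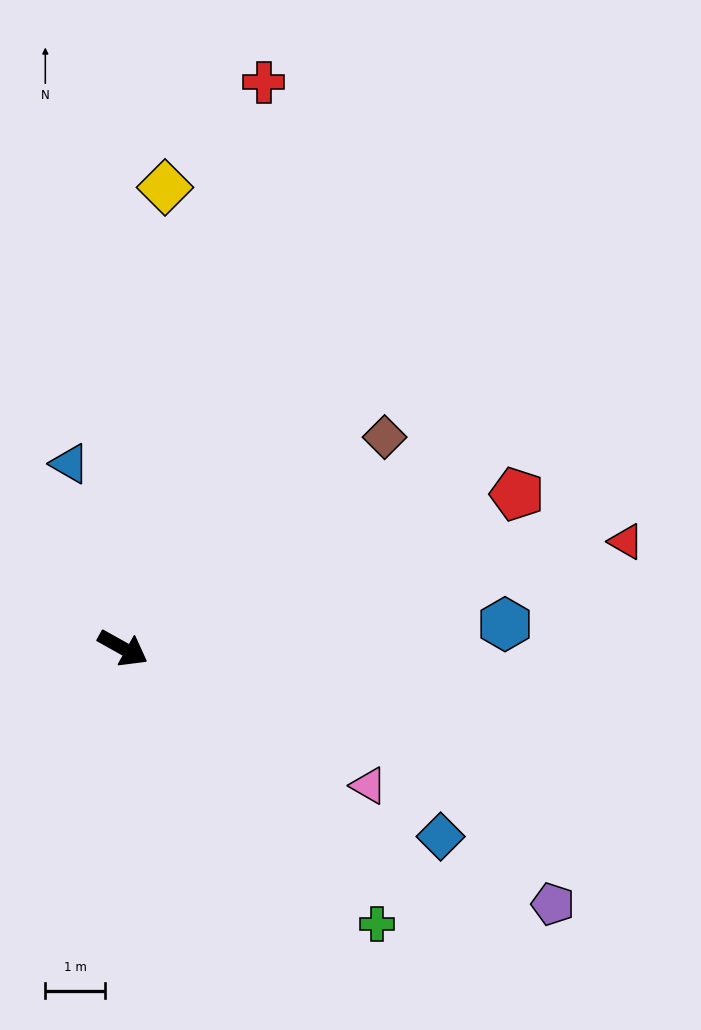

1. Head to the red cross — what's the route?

turn left 105°, forward 9.8 m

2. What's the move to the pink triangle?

forward 4.7 m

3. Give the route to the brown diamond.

turn left 68°, forward 5.6 m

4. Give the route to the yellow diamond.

turn left 114°, forward 7.7 m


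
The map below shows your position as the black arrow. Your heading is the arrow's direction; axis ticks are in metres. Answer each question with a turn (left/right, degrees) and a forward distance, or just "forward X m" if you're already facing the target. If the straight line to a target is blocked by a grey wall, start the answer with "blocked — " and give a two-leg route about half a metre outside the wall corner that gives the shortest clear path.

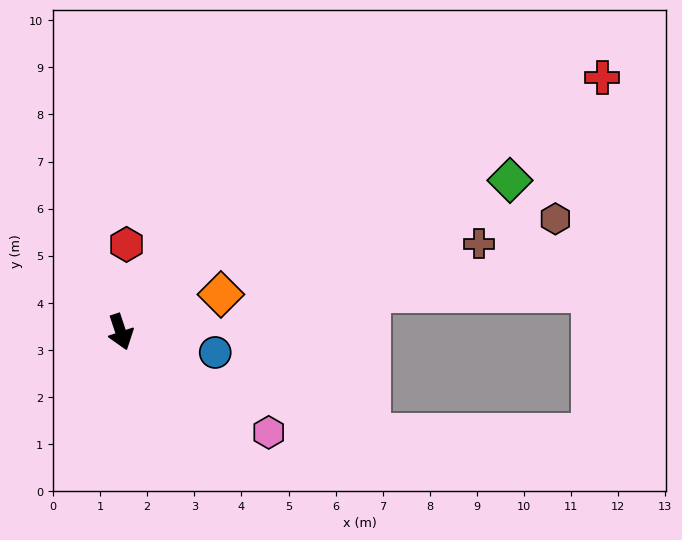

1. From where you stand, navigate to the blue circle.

turn left 59°, forward 2.1 m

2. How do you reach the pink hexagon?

turn left 37°, forward 3.8 m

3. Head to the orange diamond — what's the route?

turn left 92°, forward 2.3 m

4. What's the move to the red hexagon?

turn left 158°, forward 1.9 m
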